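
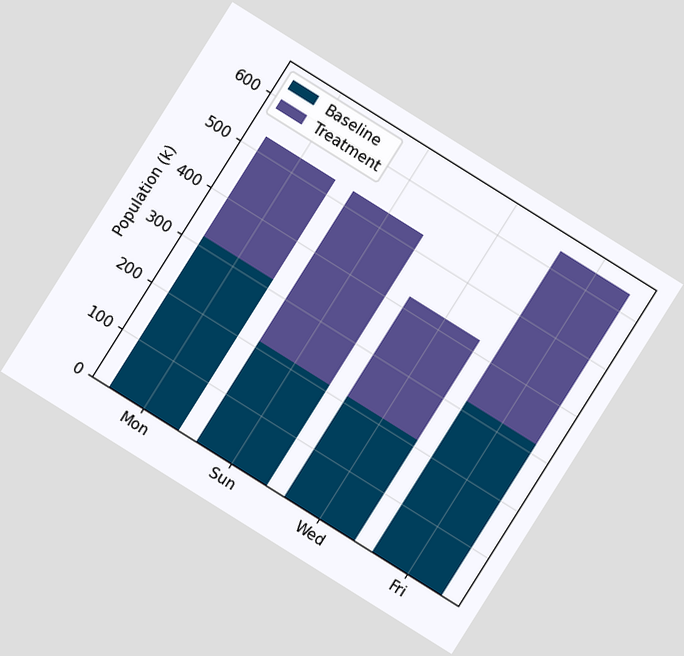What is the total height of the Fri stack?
The chart is tilted about 32° clockwise. The Fri stack's top reaches 636k on the y-axis.

636k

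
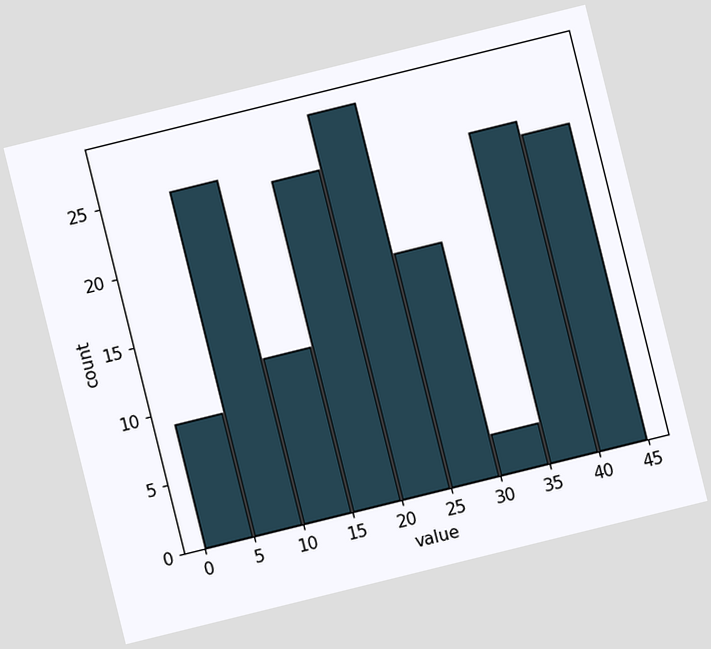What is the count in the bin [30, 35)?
The chart is tilted about 14° counter-clockwise. The [30, 35) bin has height 3.

3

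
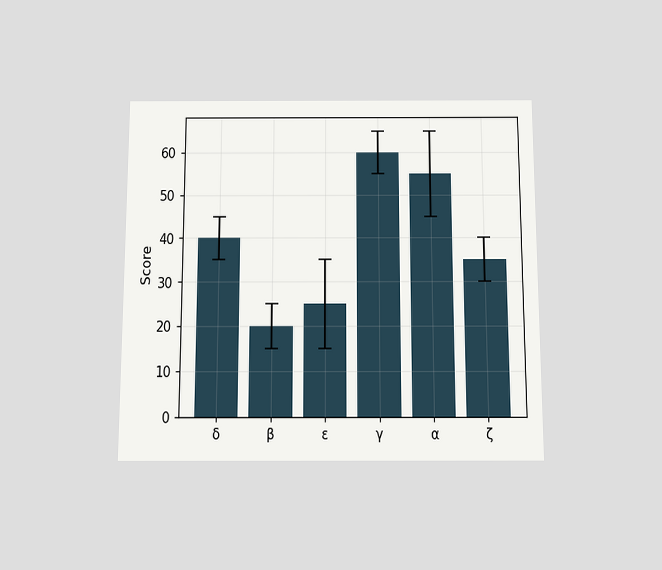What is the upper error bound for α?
The chart is viewed slightly from below. The α bar's upper whisker reaches 65.

65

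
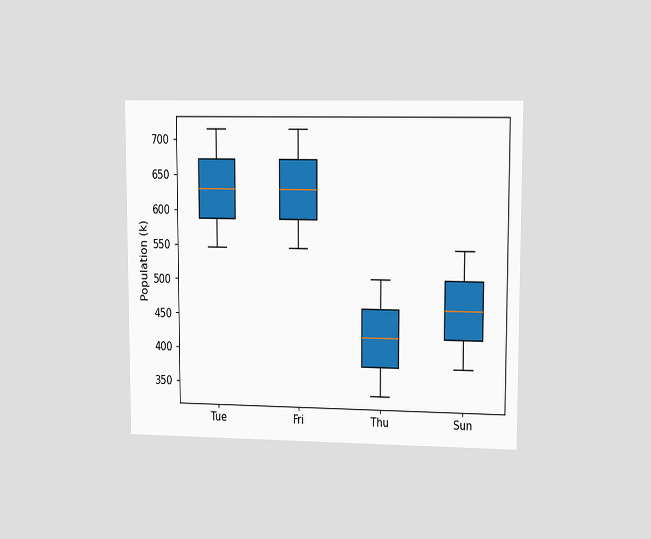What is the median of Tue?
The chart is viewed at a slight angle. The median line in the Tue box sits at 630k.

630k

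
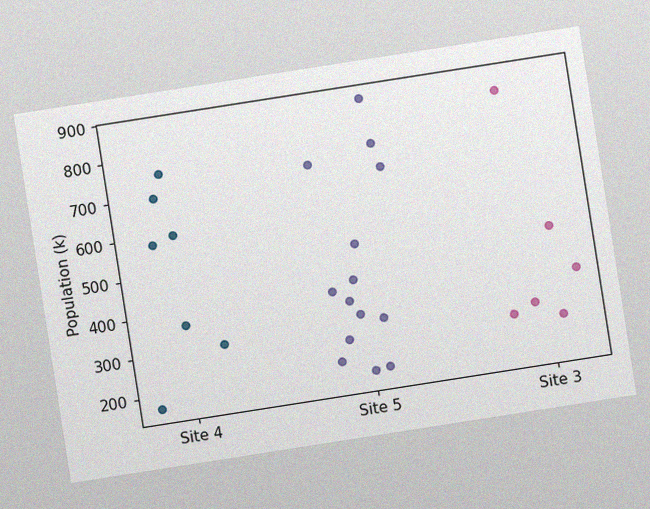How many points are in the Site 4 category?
The chart is tilted about 9° counter-clockwise, with some photo noise. Counting the markers in the Site 4 column gives 7.

7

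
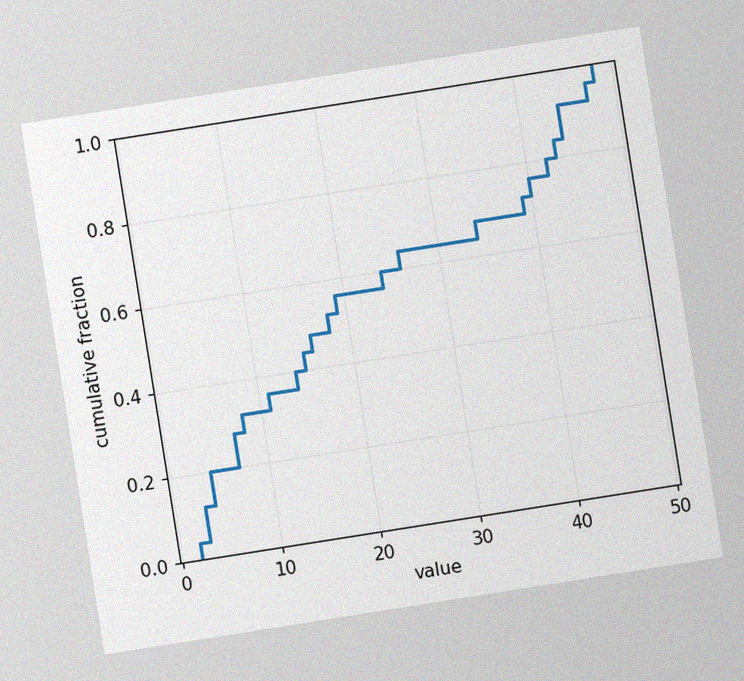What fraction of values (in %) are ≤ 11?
The chart is tilted about 9° counter-clockwise, with some photo noise. At x=11 the ECDF step is at 36%.

36%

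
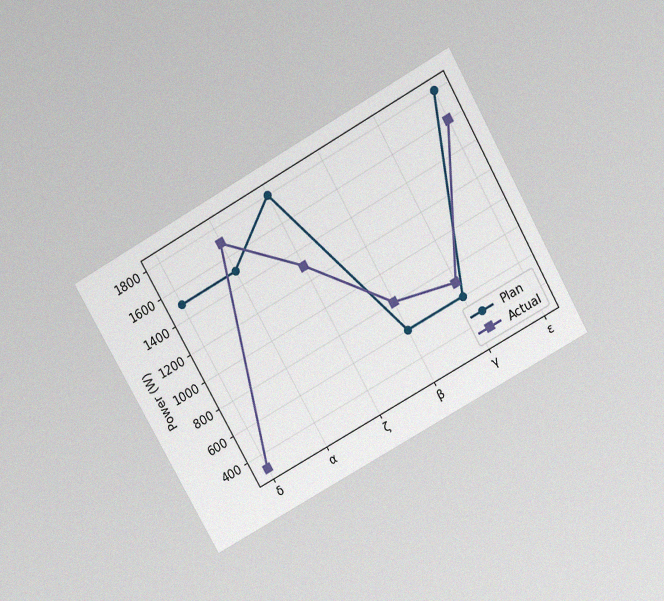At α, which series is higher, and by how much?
Actual, by 200W

The chart is tilted about 29° counter-clockwise and viewed slightly from above, with some photo noise. At α, Actual sits above the other line by 200W.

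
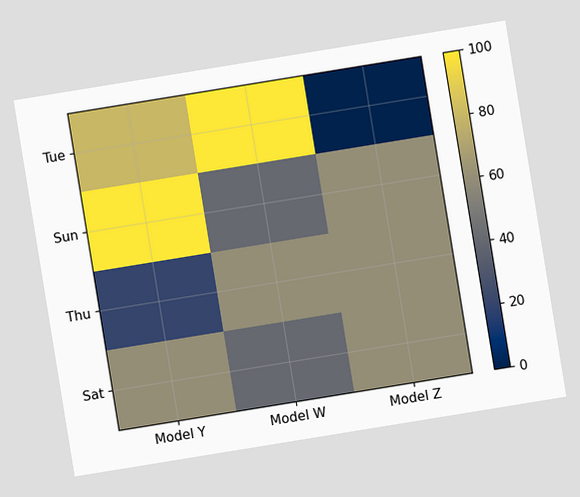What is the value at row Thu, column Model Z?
60

The chart is tilted about 9° counter-clockwise. Matching cell (Thu, Model Z) against the colorbar gives 60.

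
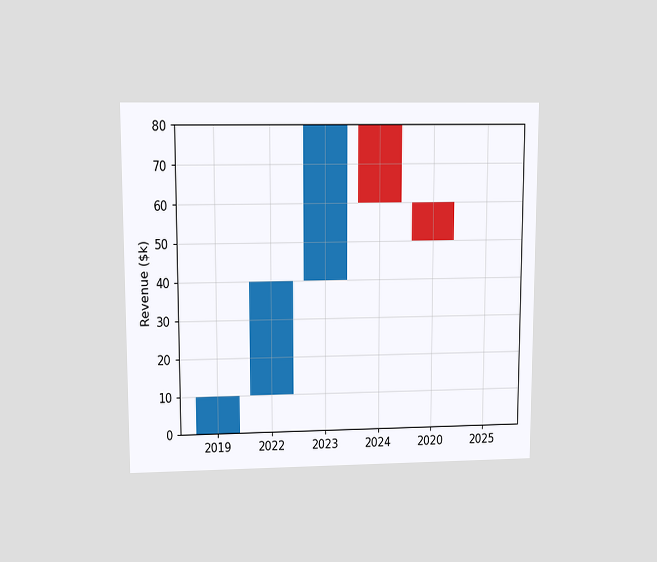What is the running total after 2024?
$60k

The chart is viewed at a slight angle. After 2024 the running total reaches $60k.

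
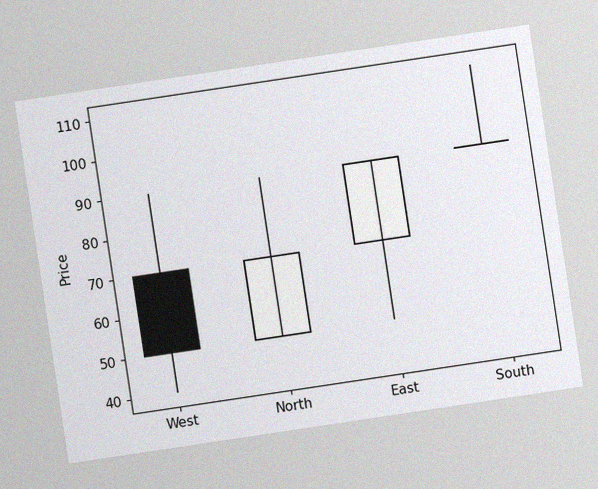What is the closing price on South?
The chart is tilted about 9° counter-clockwise, with some photo noise. The South candle closes at 90.

90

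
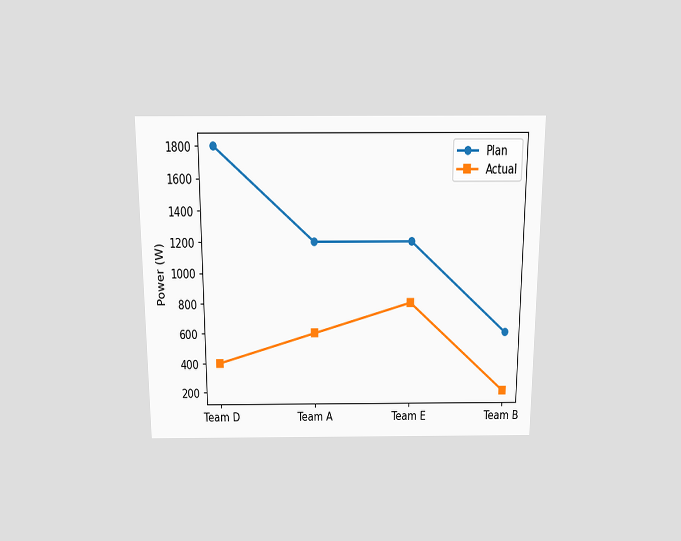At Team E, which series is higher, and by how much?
Plan, by 400W

The chart is viewed slightly from above. At Team E, Plan sits above the other line by 400W.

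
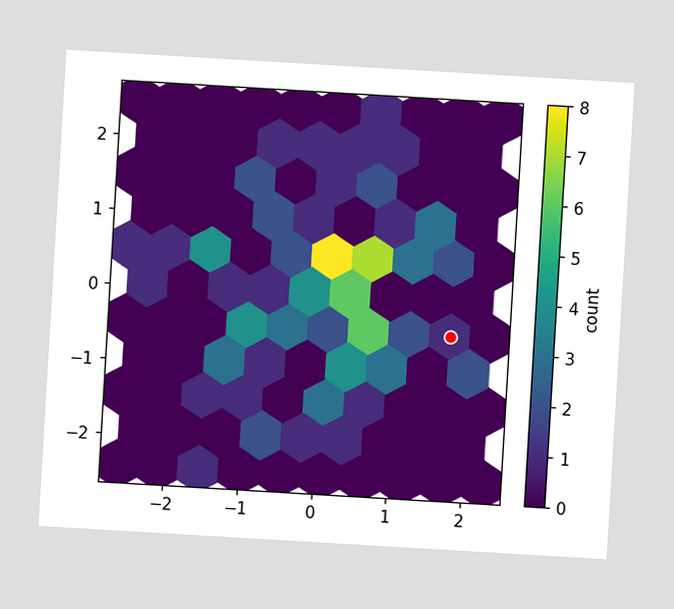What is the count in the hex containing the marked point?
The chart is tilted about 3° clockwise. The marked hex reads 1 on the colorbar.

1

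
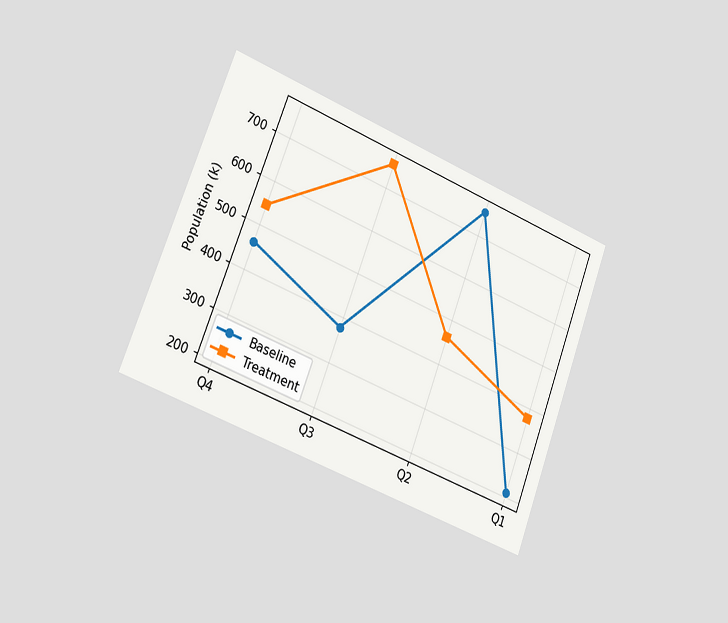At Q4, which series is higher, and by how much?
Treatment, by 84k

The chart is tilted about 21° clockwise and viewed slightly from the left. At Q4, Treatment sits above the other line by 84k.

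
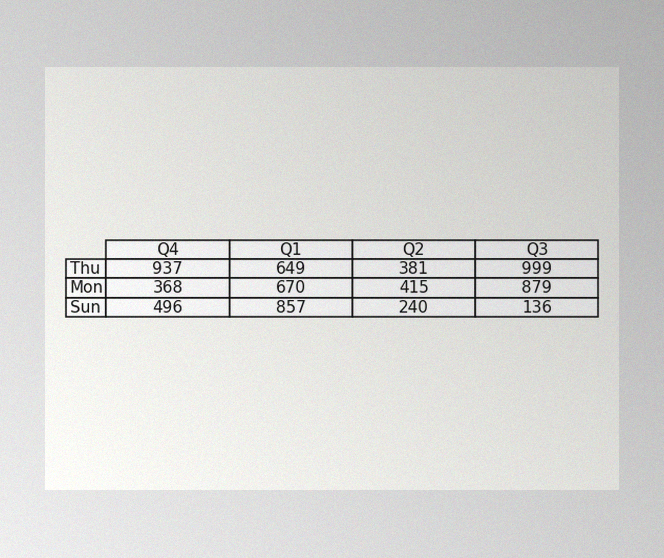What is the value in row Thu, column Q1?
The image has some photo noise and uneven lighting. The (Thu, Q1) cell reads 649.

649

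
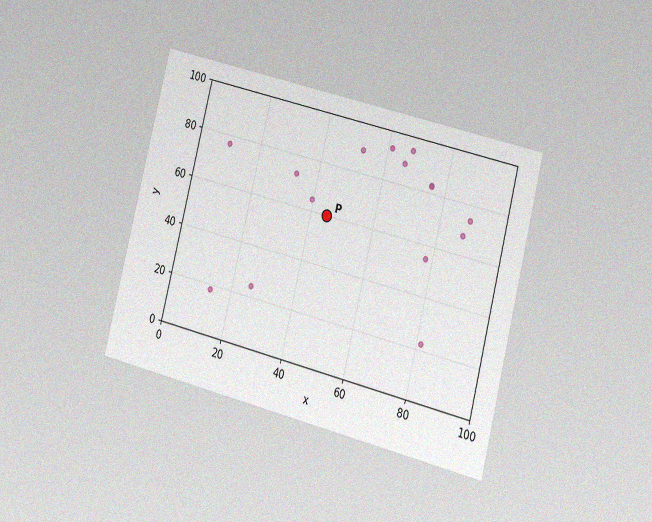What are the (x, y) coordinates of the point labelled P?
(45, 60)

The chart is tilted about 14° clockwise and viewed at a slight angle, with some photo noise. Following the gridlines from P to each axis, P sits at (45, 60).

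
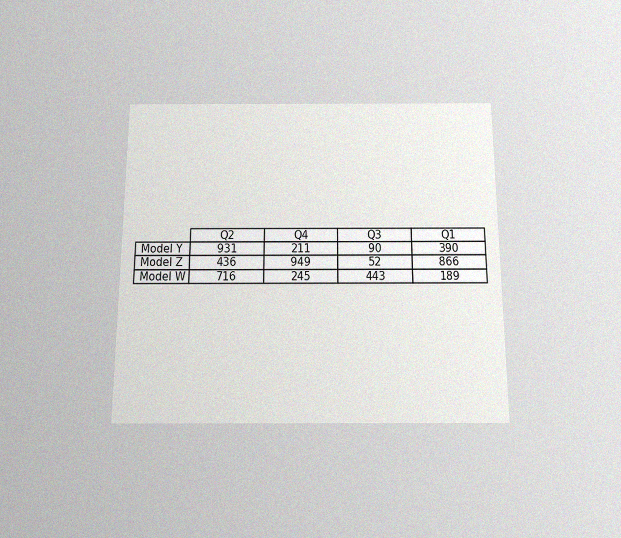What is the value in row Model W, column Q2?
716

The chart is viewed slightly from below, with some photo noise. The (Model W, Q2) cell reads 716.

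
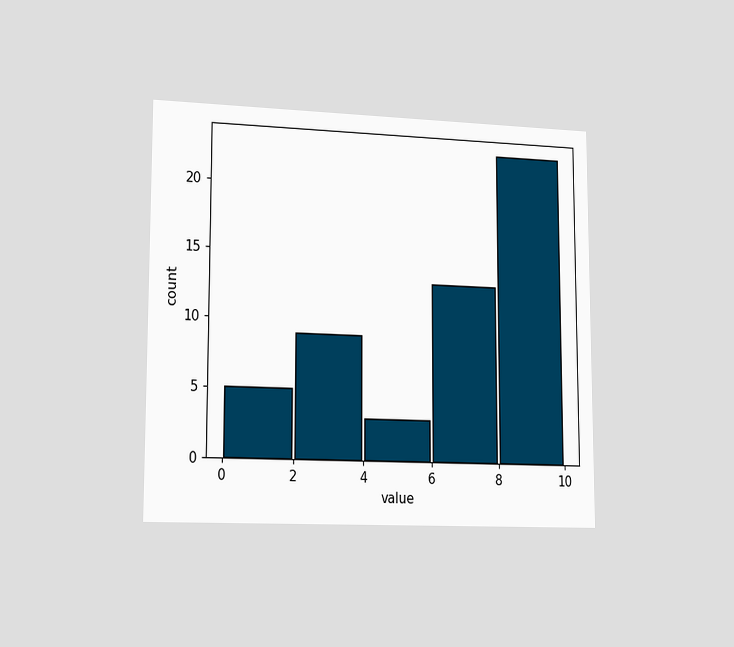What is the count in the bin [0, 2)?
The chart is viewed slightly from the left. The [0, 2) bin has height 5.

5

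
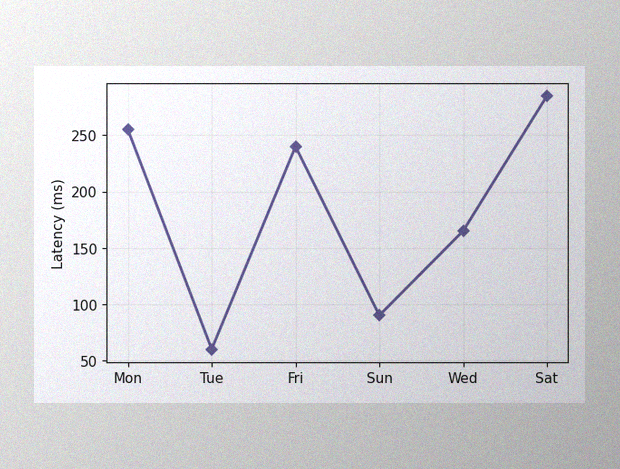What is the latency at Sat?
285ms

The image has some photo noise and uneven lighting. At Sat, the line is at 285ms.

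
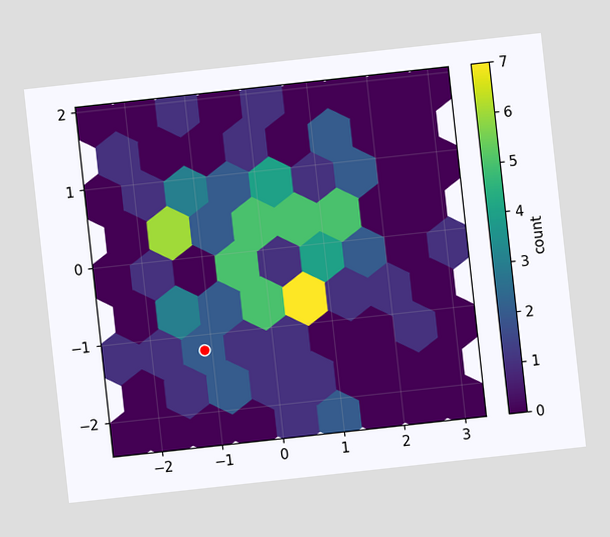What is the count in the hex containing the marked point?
The chart is tilted about 6° counter-clockwise. The marked hex reads 2 on the colorbar.

2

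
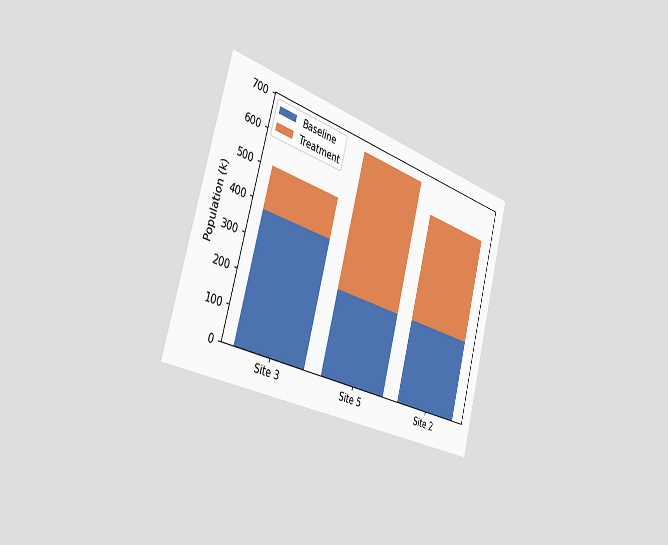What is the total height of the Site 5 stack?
672k

The chart is tilted about 16° clockwise and viewed slightly from the left. The Site 5 stack's top reaches 672k on the y-axis.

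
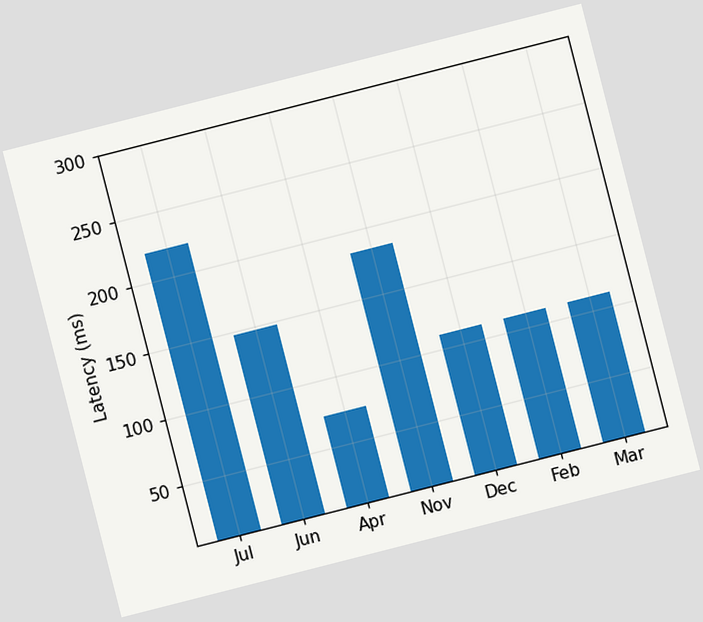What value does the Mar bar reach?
The chart is tilted about 14° counter-clockwise. Reading along the chart's y-axis, the Mar bar reaches 111ms.

111ms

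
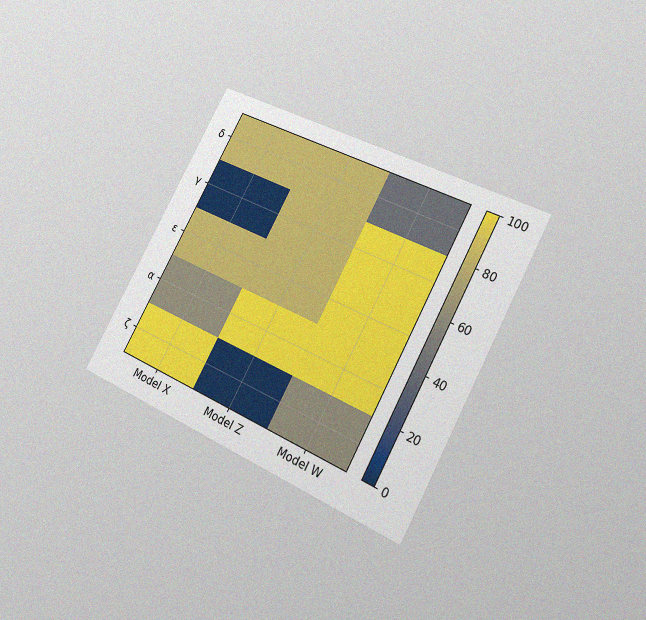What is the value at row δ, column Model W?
The chart is tilted about 28° clockwise and viewed at a slight angle, with some photo noise. Matching cell (δ, Model W) against the colorbar gives 40.

40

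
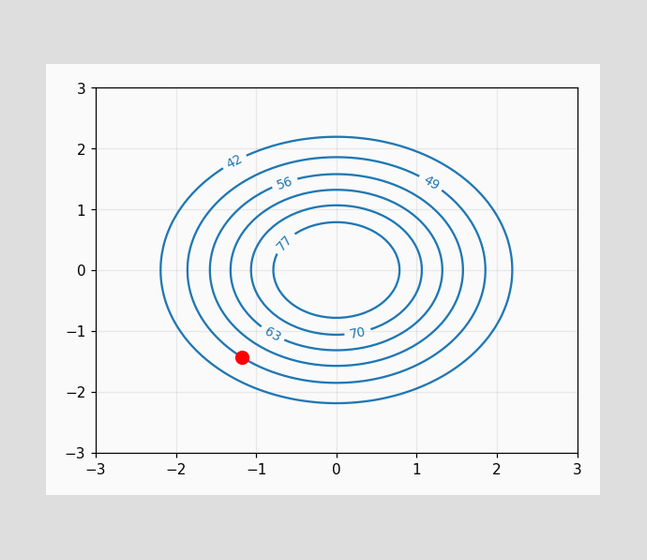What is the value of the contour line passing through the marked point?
49

The marked point sits on the contour labelled 49.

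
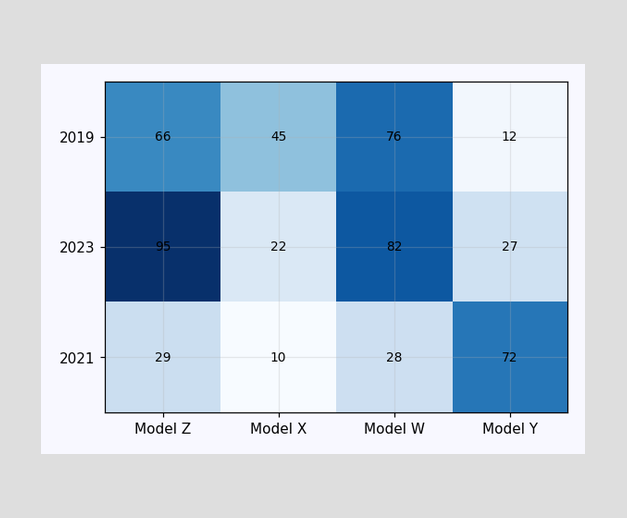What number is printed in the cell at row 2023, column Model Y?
The (2023, Model Y) cell reads 27.

27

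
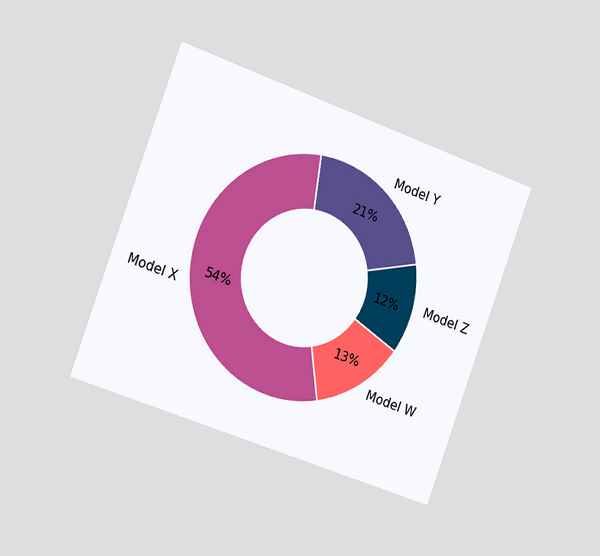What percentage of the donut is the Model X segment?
54%

The chart is tilted about 20° clockwise and viewed slightly from the left. The Model X segment takes up 54% of the ring.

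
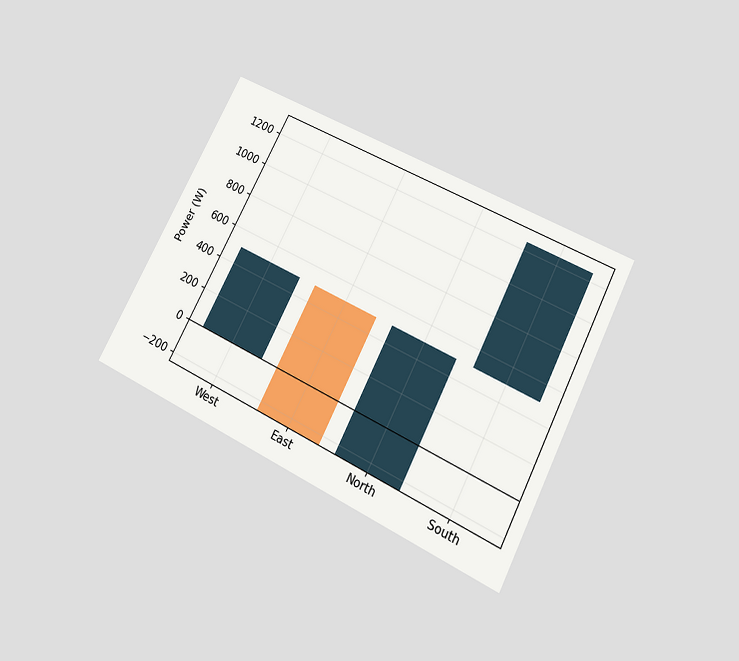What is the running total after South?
The chart is tilted about 27° clockwise and viewed slightly from below. After South the running total reaches 1250W.

1250W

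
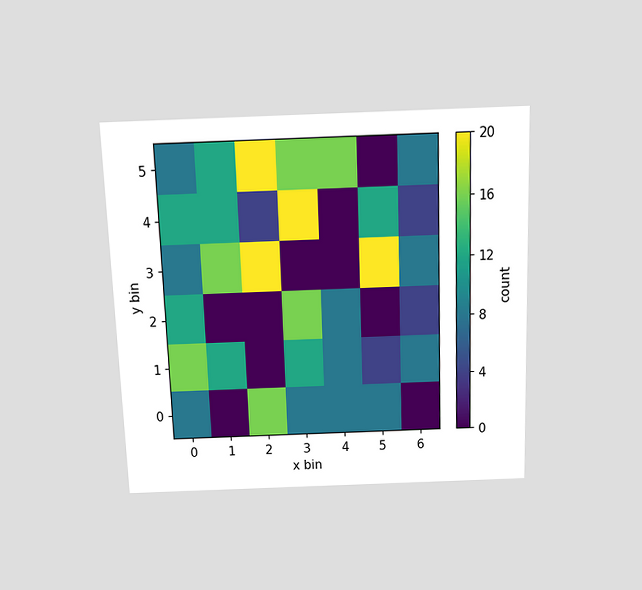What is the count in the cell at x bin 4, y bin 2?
The chart is viewed slightly from above. Matching the cell (4, 2) against the colorbar gives 8.

8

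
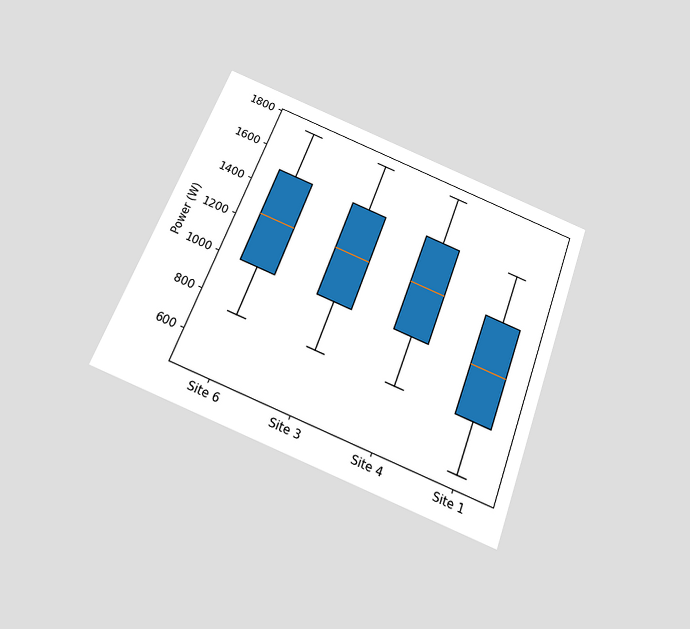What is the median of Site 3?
The chart is tilted about 21° clockwise and viewed slightly from below. The median line in the Site 3 box sits at 1250W.

1250W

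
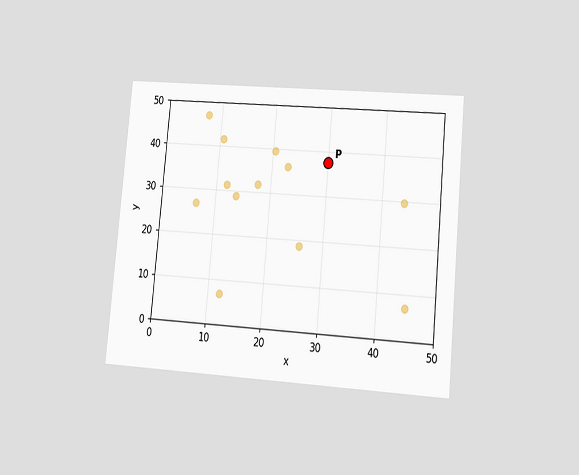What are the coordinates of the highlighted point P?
(30, 37.5)

The chart is tilted about 5° clockwise and viewed at a slight angle. Following the gridlines from P to each axis, P sits at (30, 37.5).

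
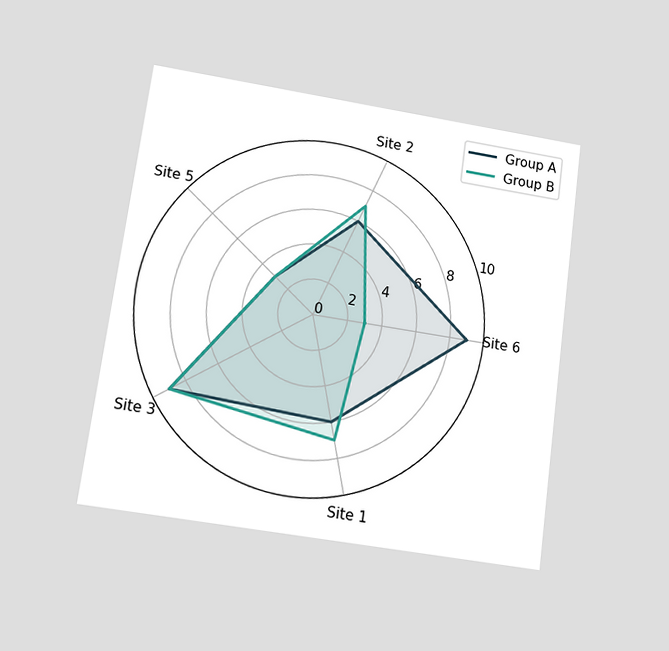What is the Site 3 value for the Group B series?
The chart is tilted about 8° clockwise and viewed at a slight angle. On the Site 3 axis, Group B reaches 9.

9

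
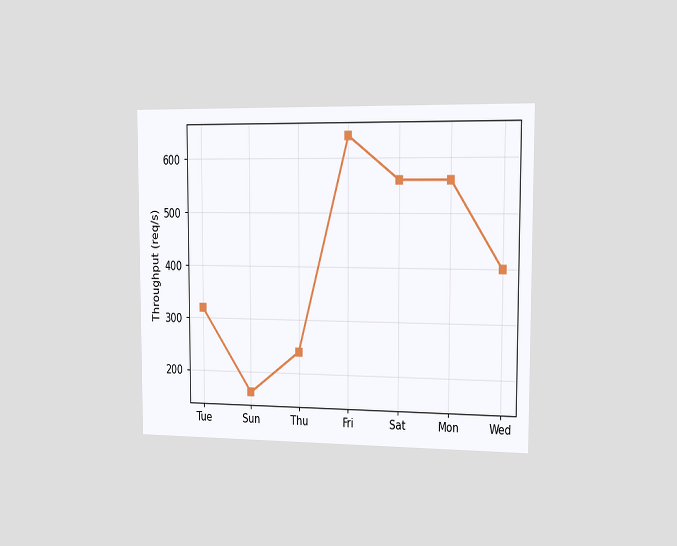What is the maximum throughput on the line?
640req/s

The chart is viewed slightly from the right. The highest point is at Fri, and reading across to the y-axis gives 640req/s.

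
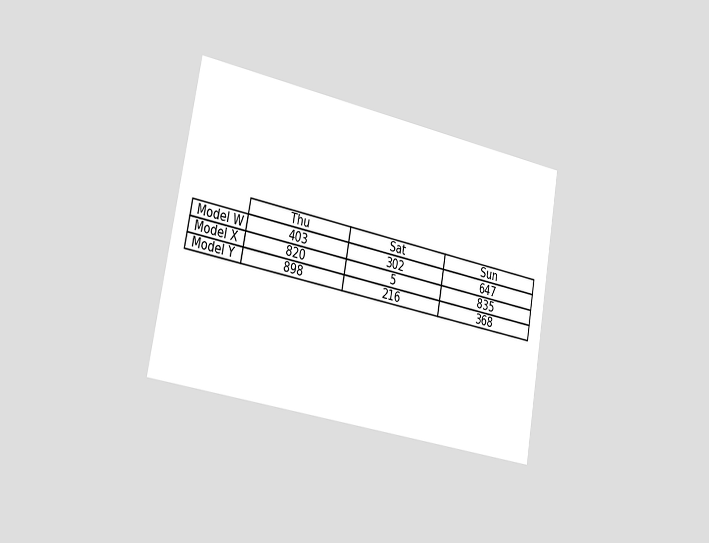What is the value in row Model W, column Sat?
302

The chart is tilted about 10° clockwise and viewed slightly from the left. The (Model W, Sat) cell reads 302.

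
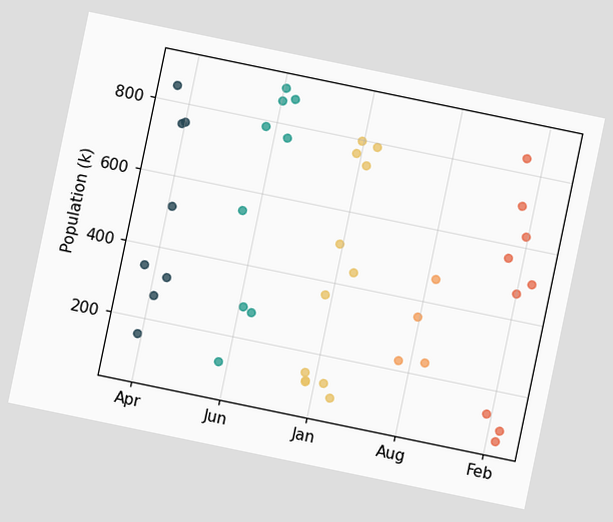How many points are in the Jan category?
12

The chart is tilted about 12° clockwise. Counting the markers in the Jan column gives 12.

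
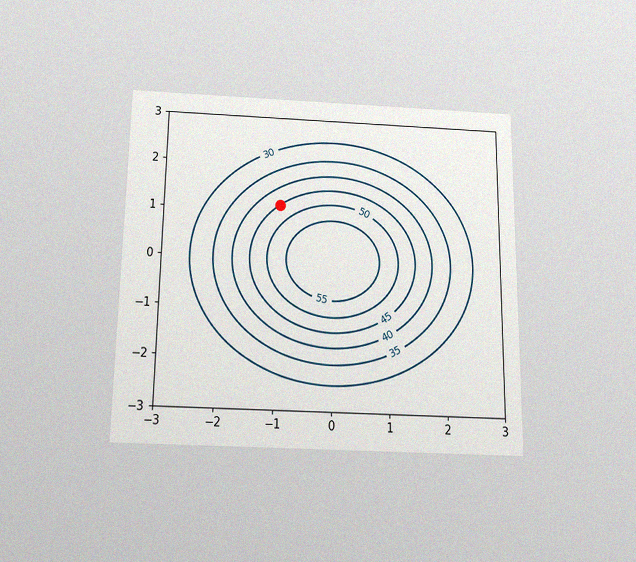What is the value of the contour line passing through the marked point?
The chart is viewed slightly from below, with some photo noise. The marked point sits on the contour labelled 45.

45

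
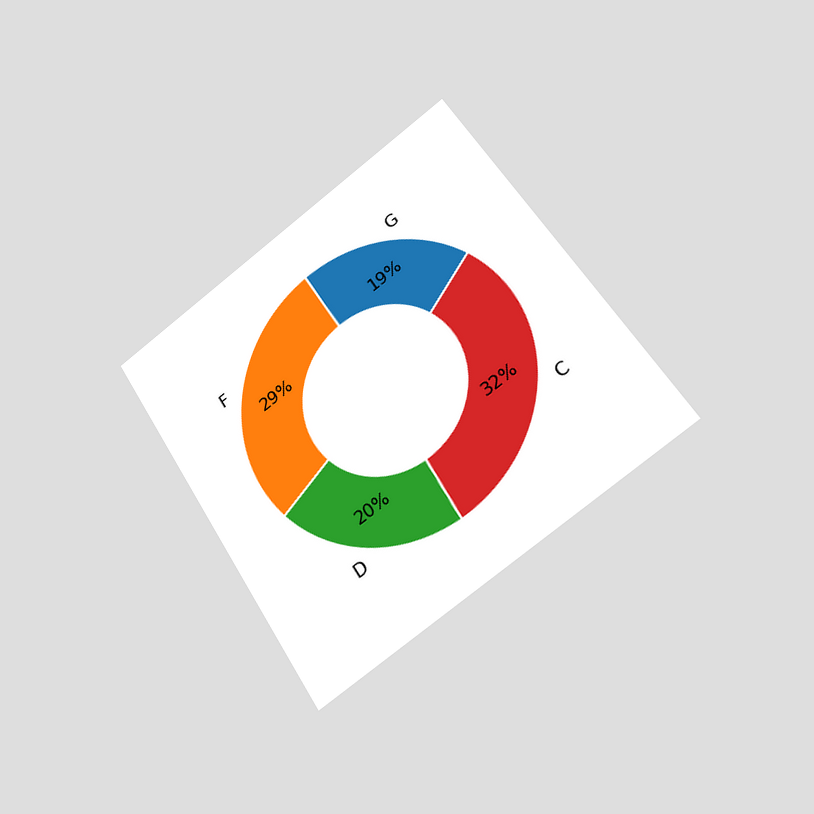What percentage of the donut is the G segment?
19%

The chart is tilted about 33° counter-clockwise and viewed slightly from the right. The G segment takes up 19% of the ring.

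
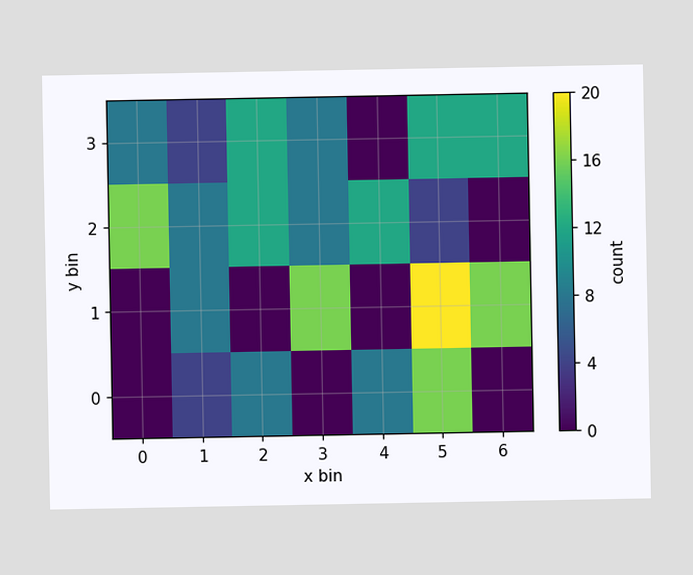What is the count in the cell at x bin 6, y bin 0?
0

Matching the cell (6, 0) against the colorbar gives 0.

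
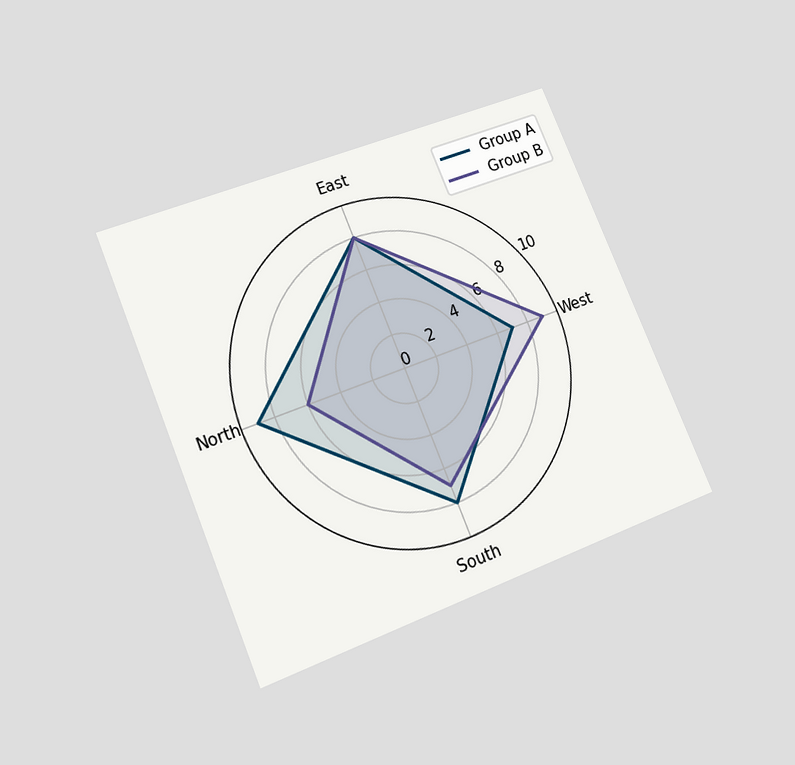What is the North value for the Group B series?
6

The chart is tilted about 22° counter-clockwise and viewed at a slight angle. On the North axis, Group B reaches 6.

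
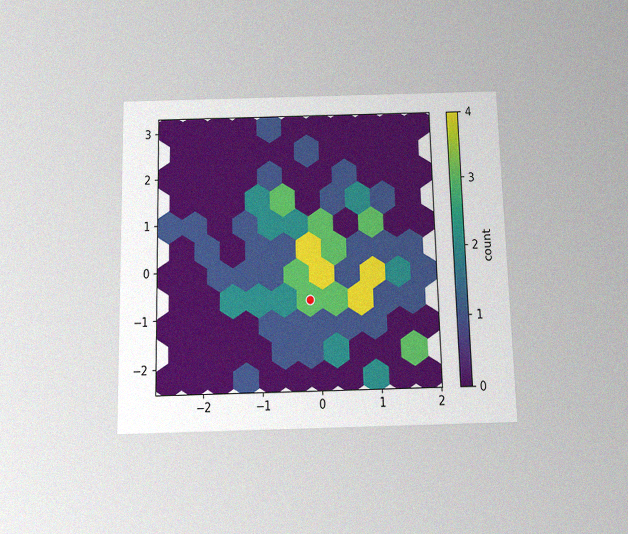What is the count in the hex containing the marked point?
The chart is viewed slightly from below, with some photo noise. The marked hex reads 3 on the colorbar.

3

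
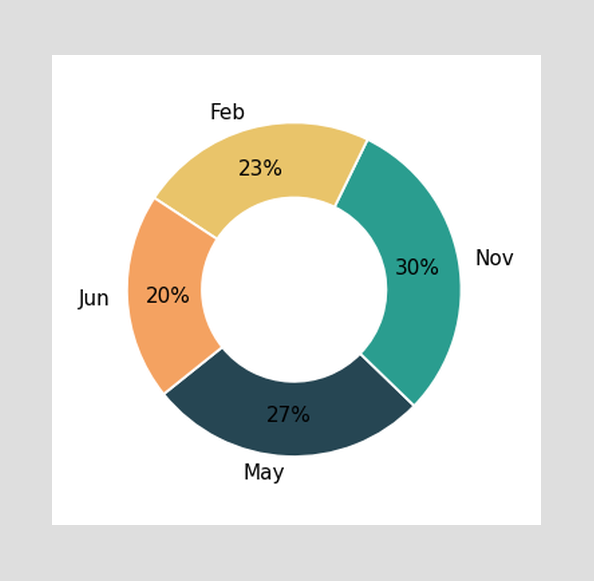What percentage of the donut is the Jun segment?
The Jun segment takes up 20% of the ring.

20%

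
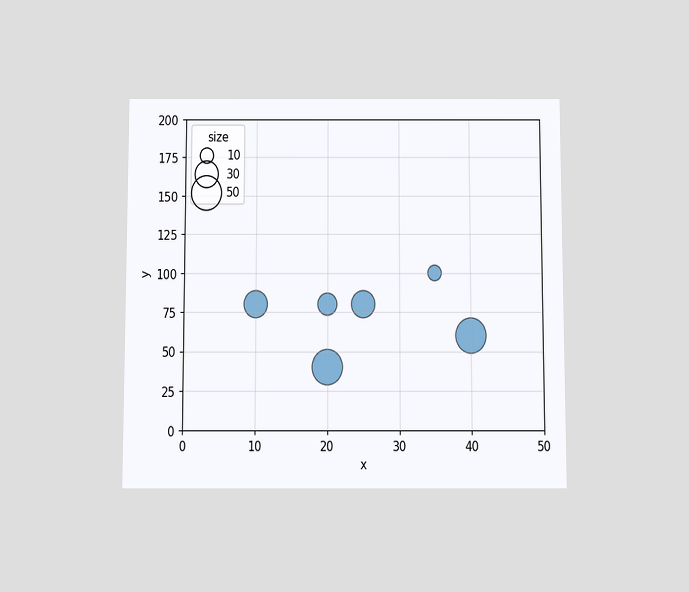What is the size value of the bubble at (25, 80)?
The chart is viewed slightly from below. Matching the bubble at (25, 80) against the size legend gives 30.

30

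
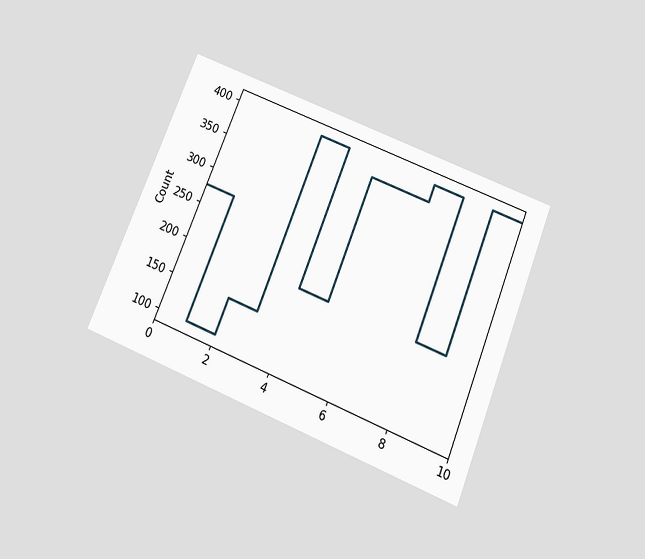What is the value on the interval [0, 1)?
275

The chart is tilted about 22° clockwise and viewed slightly from below. On [0, 1) the step sits at 275.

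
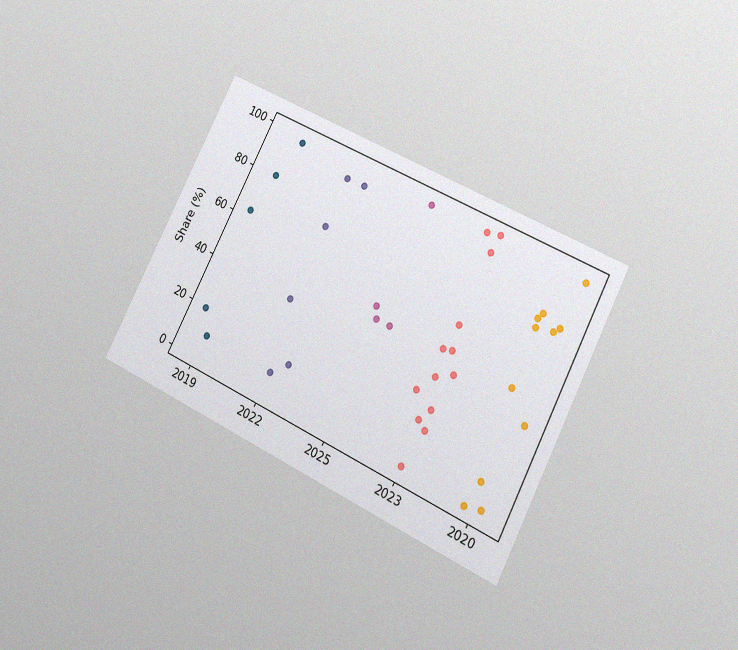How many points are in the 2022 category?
6

The chart is tilted about 27° clockwise and viewed at a slight angle, with some photo noise. Counting the markers in the 2022 column gives 6.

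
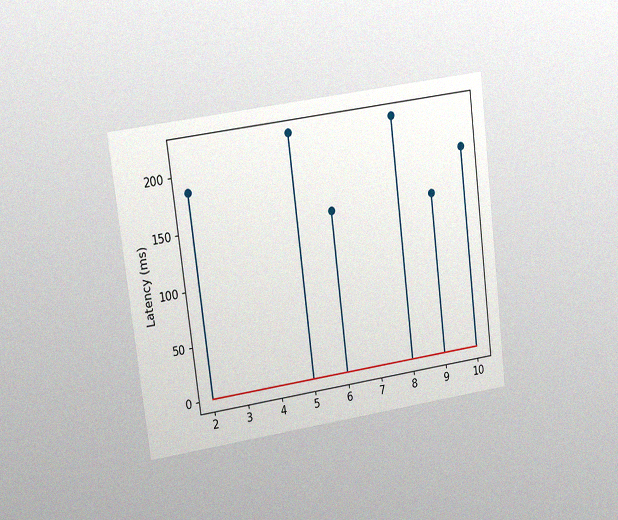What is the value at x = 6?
The chart is tilted about 7° counter-clockwise and viewed at a slight angle, with some photo noise. The stem at x=6 reaches 148ms.

148ms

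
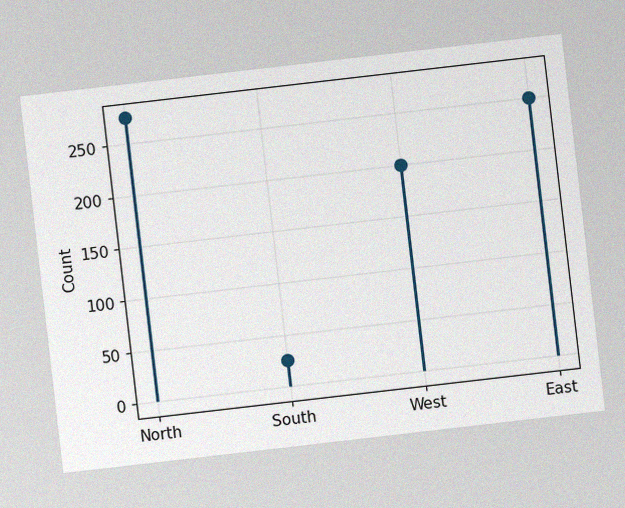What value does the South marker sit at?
25

The chart is tilted about 7° counter-clockwise, with some photo noise. The South marker sits at 25.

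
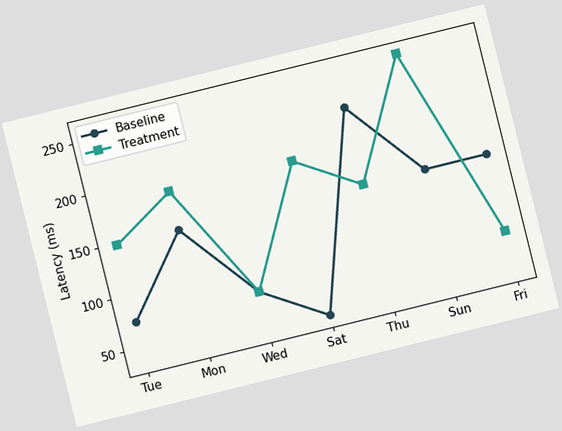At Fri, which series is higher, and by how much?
Baseline, by 74ms

The chart is tilted about 14° counter-clockwise. At Fri, Baseline sits above the other line by 74ms.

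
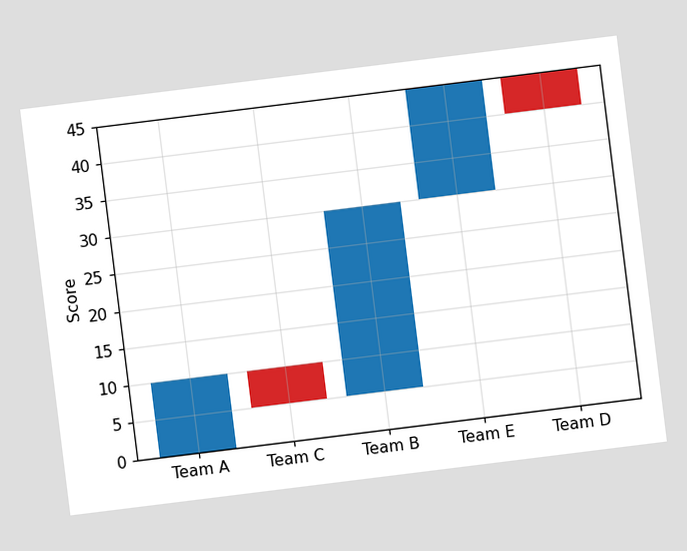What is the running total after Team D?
40

The chart is tilted about 7° counter-clockwise. After Team D the running total reaches 40.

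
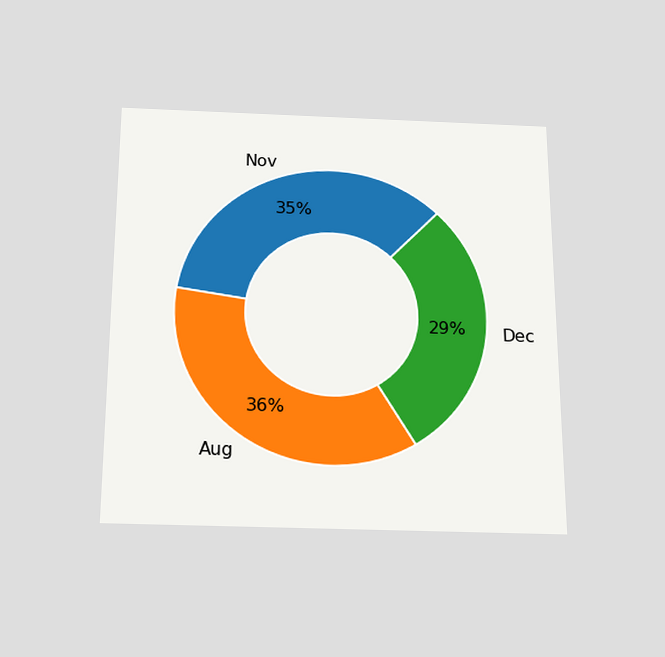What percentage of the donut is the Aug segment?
36%

The chart is viewed slightly from below. The Aug segment takes up 36% of the ring.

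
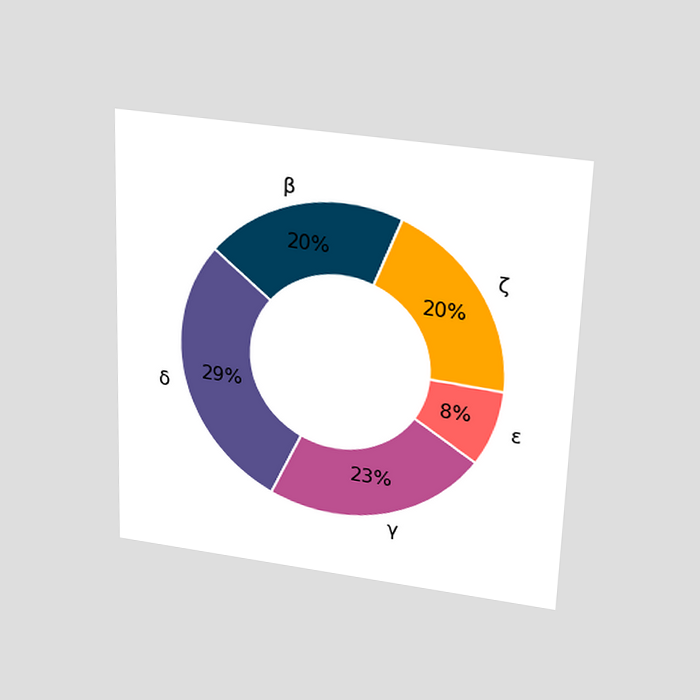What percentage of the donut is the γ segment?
23%

The chart is viewed slightly from above. The γ segment takes up 23% of the ring.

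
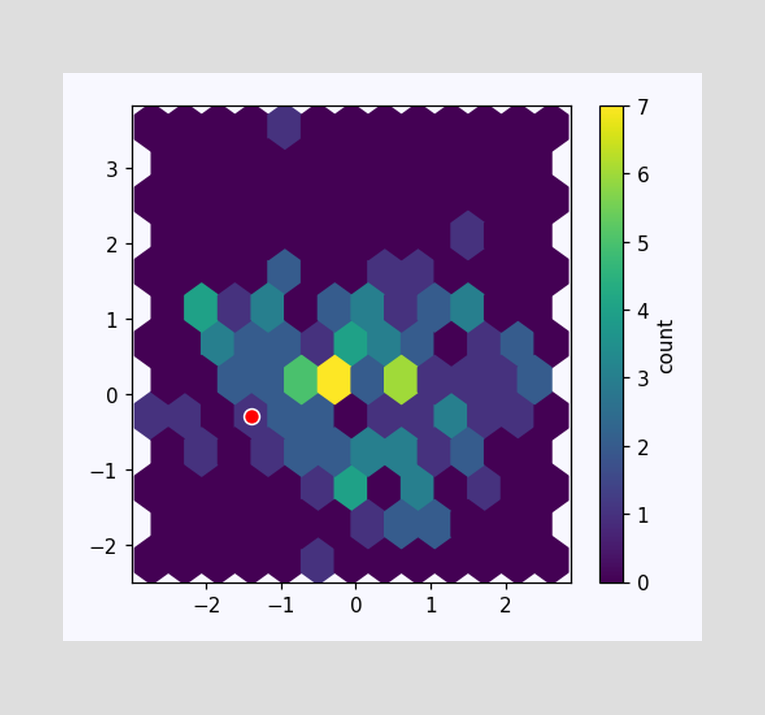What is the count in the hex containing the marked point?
1

The marked hex reads 1 on the colorbar.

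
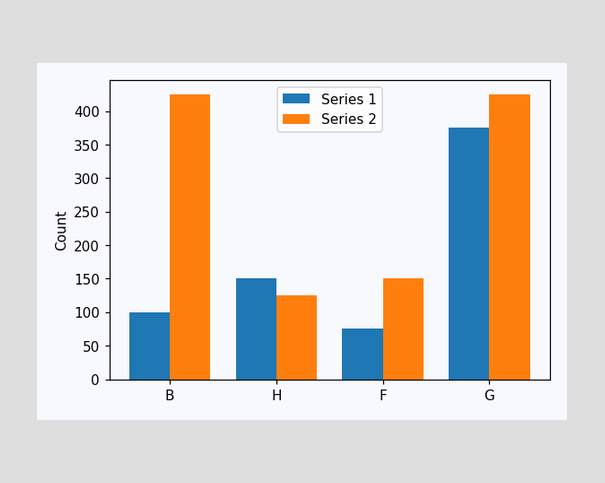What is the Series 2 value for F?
The Series 2 bar at F reaches 150 on the y-axis.

150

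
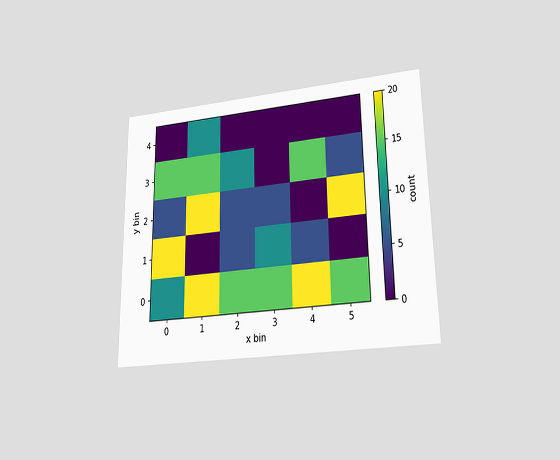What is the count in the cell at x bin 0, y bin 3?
The chart is viewed at a slight angle. Matching the cell (0, 3) against the colorbar gives 15.

15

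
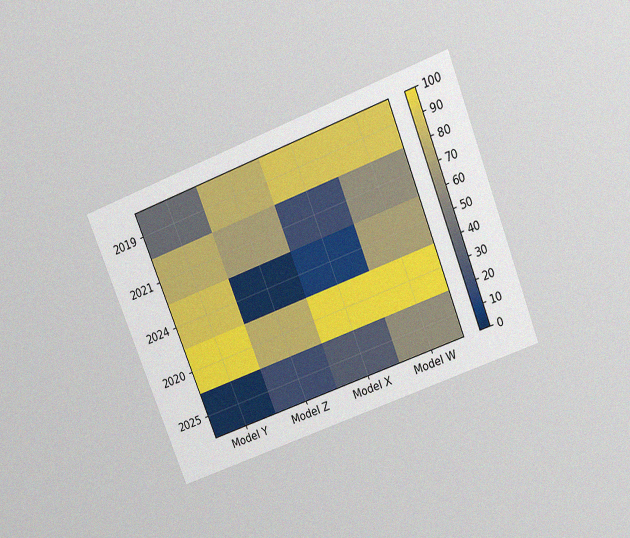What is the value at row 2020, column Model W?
The chart is tilted about 21° counter-clockwise and viewed slightly from above, with some photo noise. Matching cell (2020, Model W) against the colorbar gives 100.

100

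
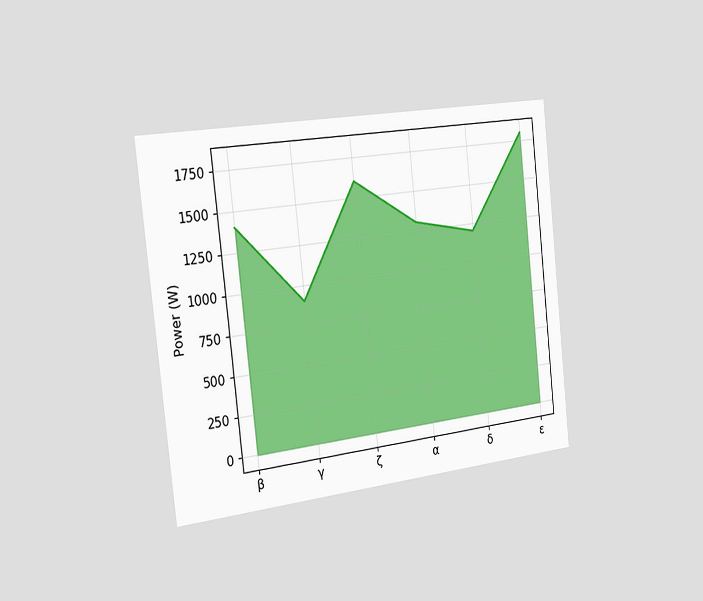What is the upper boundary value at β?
The chart is tilted about 6° counter-clockwise and viewed slightly from the left. At β the upper boundary is at 1400W.

1400W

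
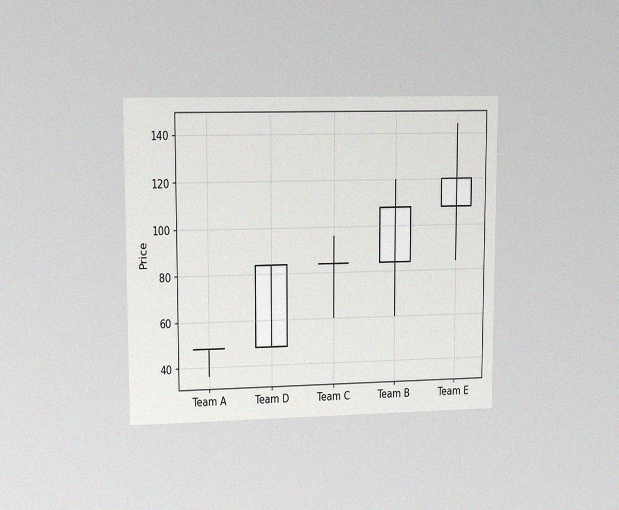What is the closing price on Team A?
48

The chart is viewed at a slight angle, with some photo noise. The Team A candle closes at 48.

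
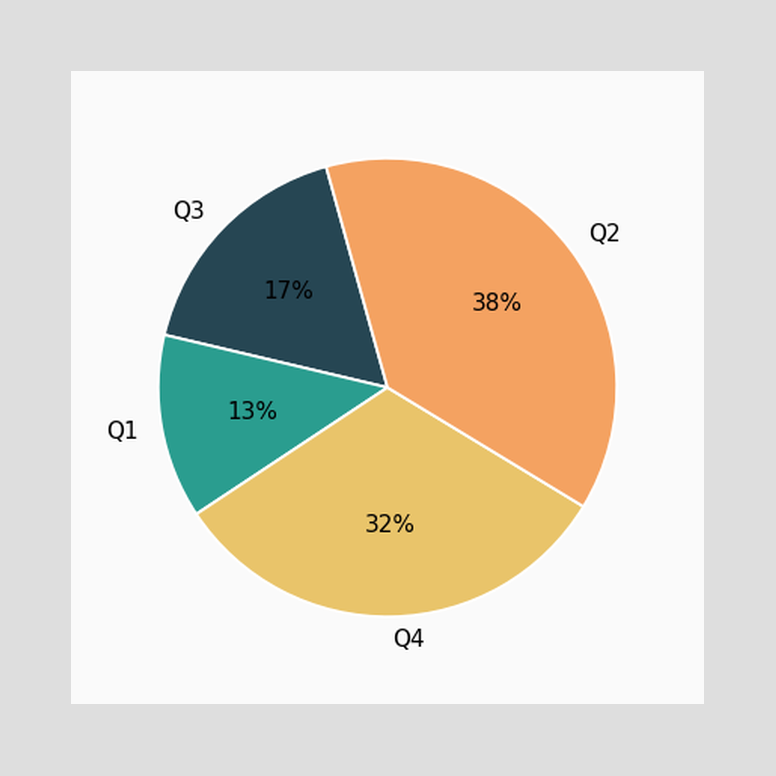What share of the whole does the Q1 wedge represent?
13%

The Q1 slice takes up 13% of the pie.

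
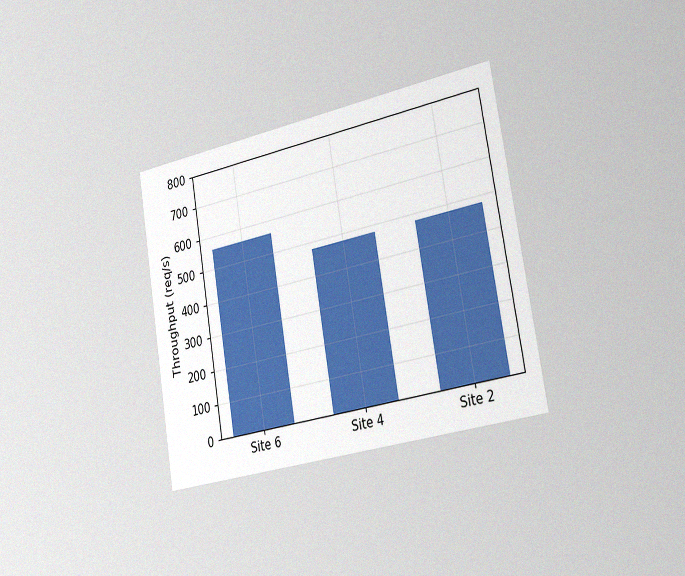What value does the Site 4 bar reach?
The chart is tilted about 10° counter-clockwise and viewed slightly from the right, with some photo noise. Reading along the chart's y-axis, the Site 4 bar reaches 480req/s.

480req/s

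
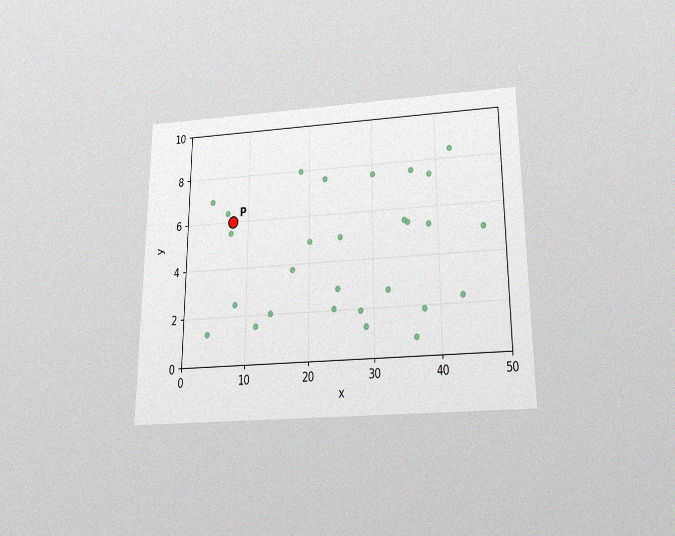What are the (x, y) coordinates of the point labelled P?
The chart is viewed slightly from below, with some photo noise. Following the gridlines from P to each axis, P sits at (7.5, 6).

(7.5, 6)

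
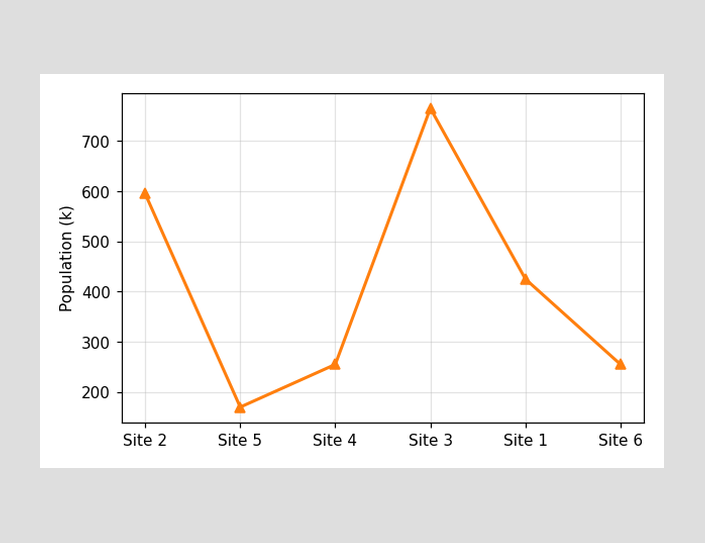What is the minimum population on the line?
The lowest point is at Site 5, and reading across to the y-axis gives 170k.

170k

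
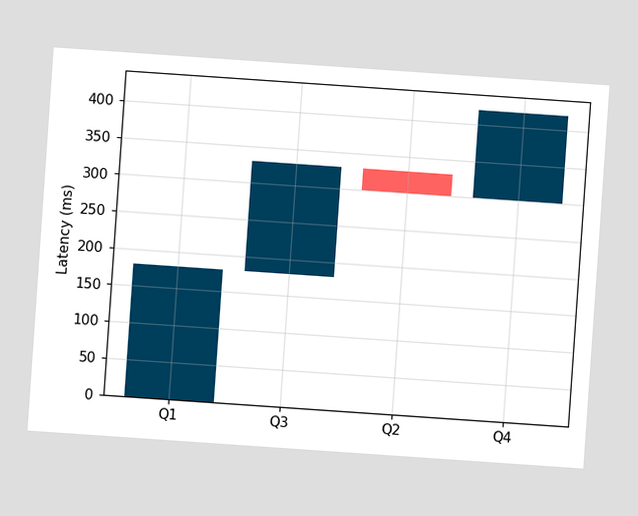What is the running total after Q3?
The chart is tilted about 4° clockwise. After Q3 the running total reaches 330ms.

330ms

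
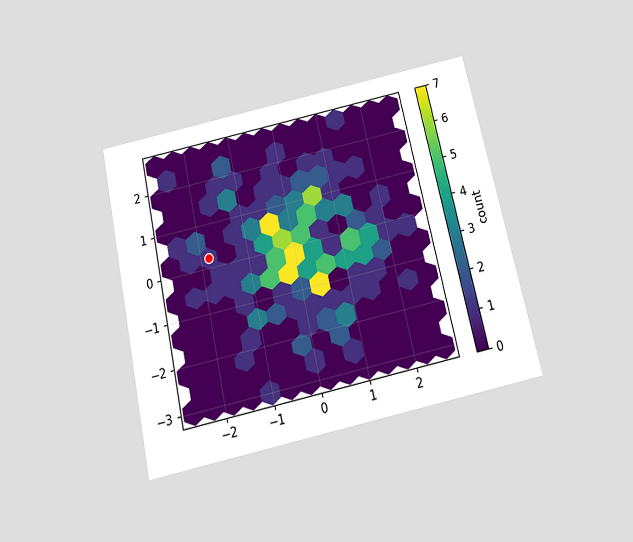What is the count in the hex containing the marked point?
1

The chart is tilted about 12° counter-clockwise and viewed slightly from below. The marked hex reads 1 on the colorbar.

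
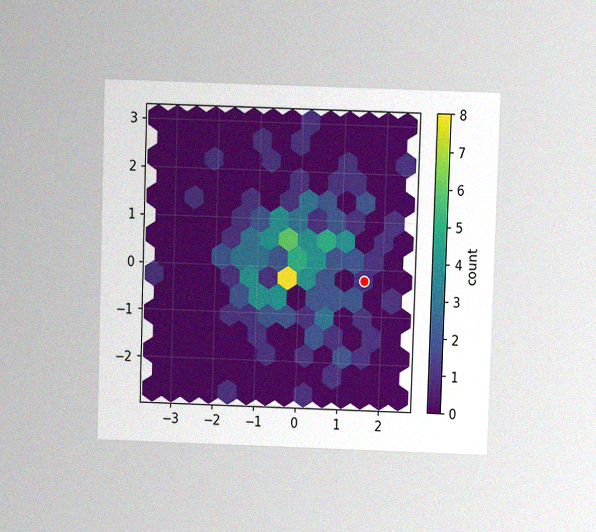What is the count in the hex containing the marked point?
1

The chart is viewed at a slight angle, with some photo noise. The marked hex reads 1 on the colorbar.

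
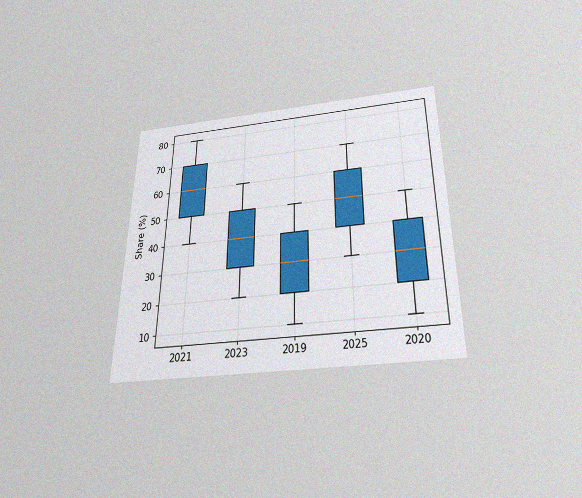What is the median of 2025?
50%

The chart is viewed slightly from below, with some photo noise. The median line in the 2025 box sits at 50%.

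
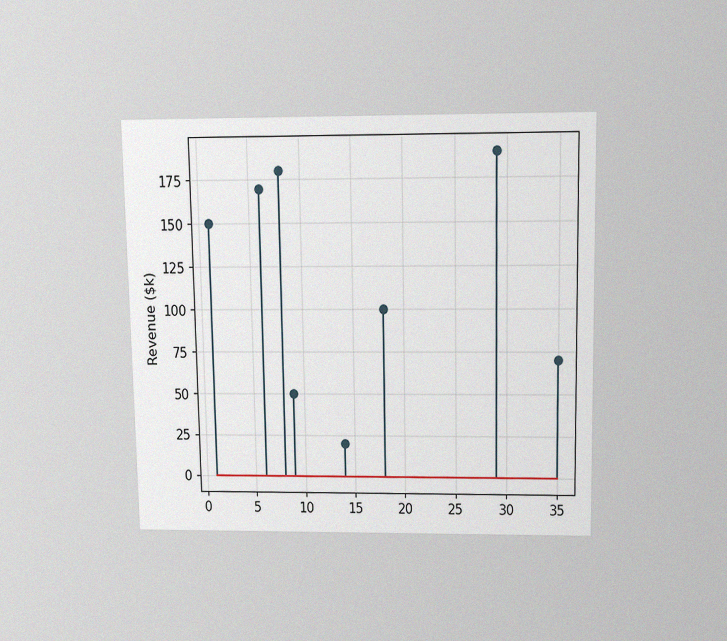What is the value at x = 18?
The chart is viewed slightly from above, with some photo noise. The stem at x=18 reaches $100k.

$100k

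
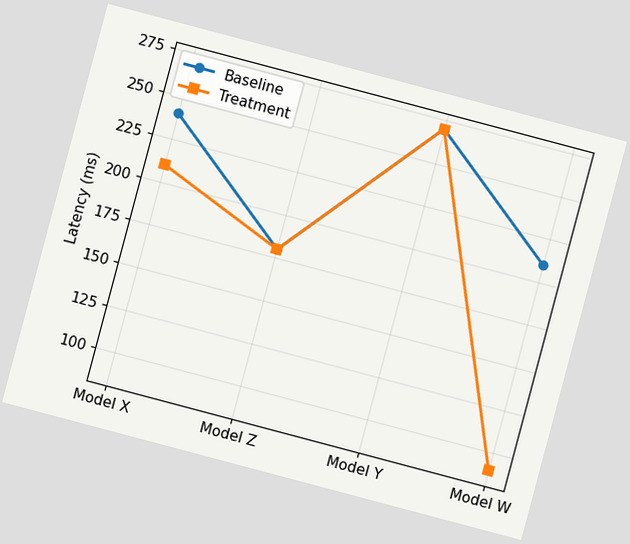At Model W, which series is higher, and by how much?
Baseline, by 120ms

The chart is tilted about 15° clockwise. At Model W, Baseline sits above the other line by 120ms.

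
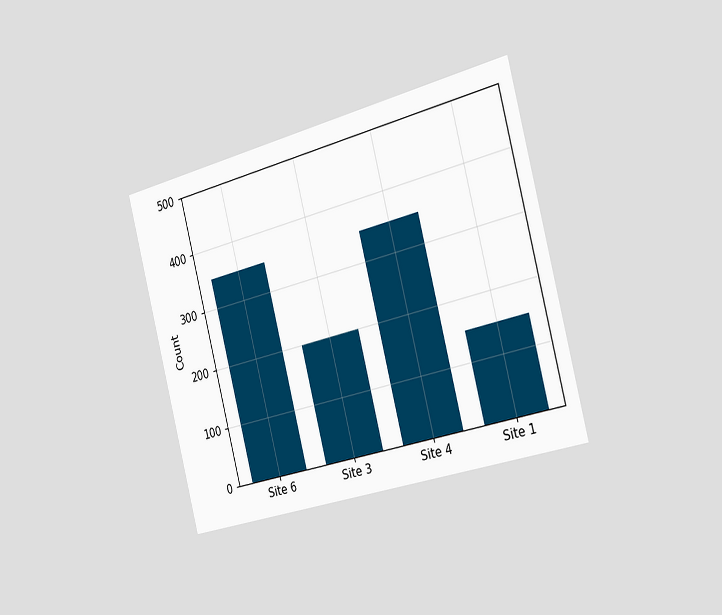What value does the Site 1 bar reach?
The chart is tilted about 15° counter-clockwise and viewed slightly from the right. Reading along the chart's y-axis, the Site 1 bar reaches 150.

150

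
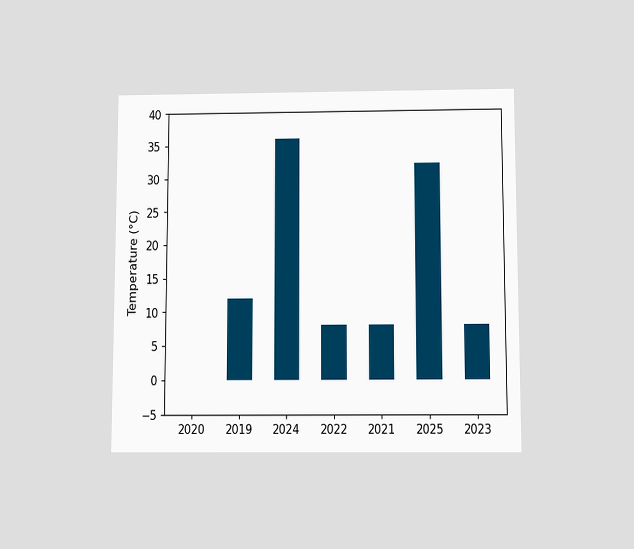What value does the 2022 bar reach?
8°C

The chart is viewed slightly from below. Reading along the chart's y-axis, the 2022 bar reaches 8°C.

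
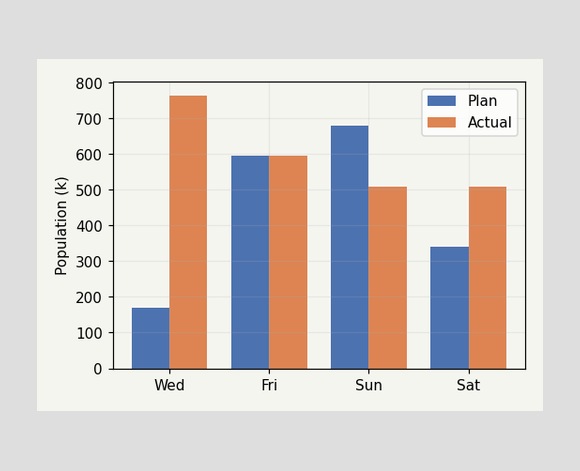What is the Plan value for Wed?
The Plan bar at Wed reaches 170k on the y-axis.

170k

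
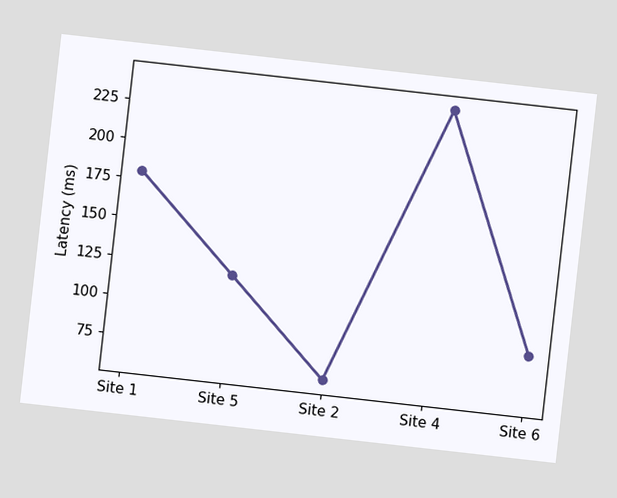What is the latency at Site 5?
120ms

The chart is tilted about 6° clockwise. At Site 5, the line is at 120ms.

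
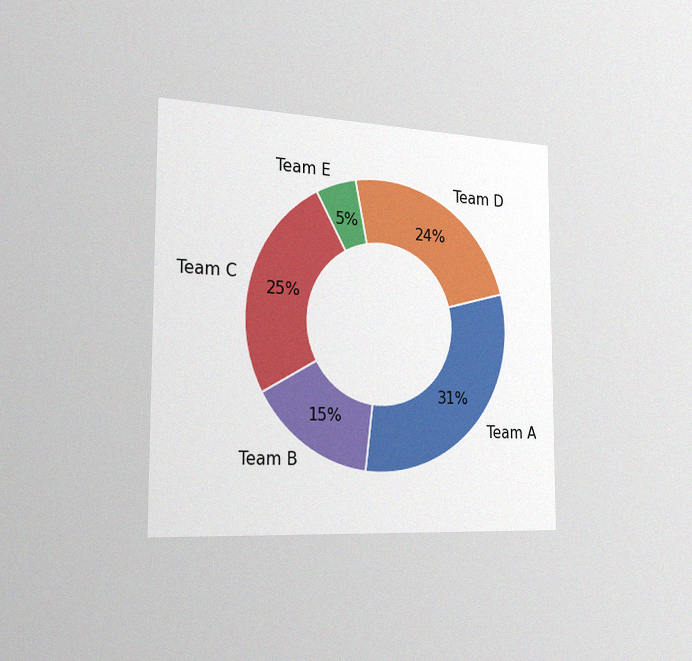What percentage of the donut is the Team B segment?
The chart is viewed slightly from the left, with some photo noise. The Team B segment takes up 15% of the ring.

15%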